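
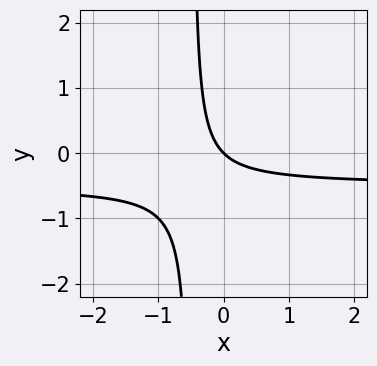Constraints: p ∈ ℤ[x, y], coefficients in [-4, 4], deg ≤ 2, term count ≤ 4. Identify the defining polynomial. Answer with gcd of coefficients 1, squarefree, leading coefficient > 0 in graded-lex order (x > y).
2*x*y + x + y

First, deg p = 2. No degree-1 curve has this shape.
Then, reading off the gridlines: it meets the y-axis at y = 0 (among the integer gridlines); one x-axis crossing is at x = 0.
Finally, solving for integer coefficients yields p as stated.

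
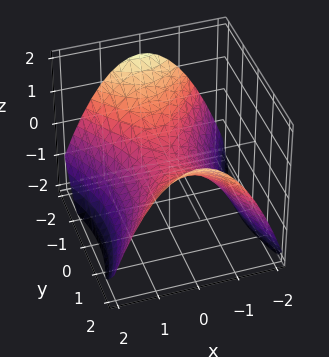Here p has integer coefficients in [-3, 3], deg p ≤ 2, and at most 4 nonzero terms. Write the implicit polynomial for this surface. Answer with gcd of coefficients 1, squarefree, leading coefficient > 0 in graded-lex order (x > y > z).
2*x^2 - y^2 + 3*z

1. deg p = 2. A hyperbolic paraboloid; a quadric.
2. Symmetries: it's symmetric under x → −x, forcing even powers of x; mirror symmetry y ↦ −y ⇒ only even powers of y.
3. From the axis intercepts and sections: it meets the z-axis at z = 0 (among the integer gridlines); one x-axis crossing is at x = 0; it meets the y-axis at y = 0 (among the integer gridlines).
4. The integer polynomial consistent with all of this is the stated p.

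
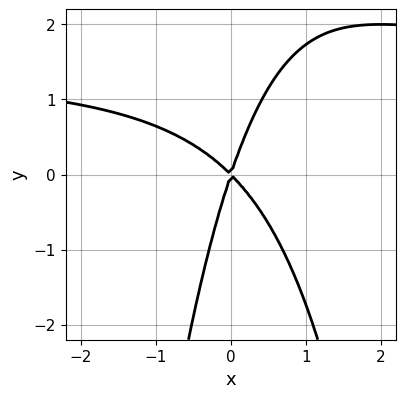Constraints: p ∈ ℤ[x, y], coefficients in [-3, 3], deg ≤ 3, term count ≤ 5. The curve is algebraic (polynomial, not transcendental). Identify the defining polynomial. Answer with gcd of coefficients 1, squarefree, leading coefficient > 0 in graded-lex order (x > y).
First, deg p = 3.
Then, from the axis intercepts and sections: it crosses the y-axis at the gridline y = 0; it crosses the x-axis at the gridline x = 0.
Finally, solving for integer coefficients yields p as stated.

2*x^2*y - 3*x^2 - 2*x*y + y^2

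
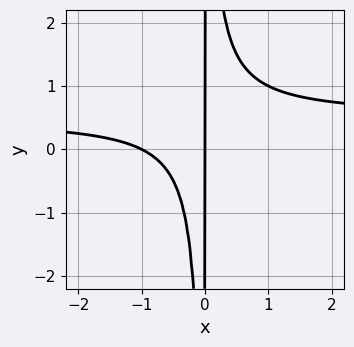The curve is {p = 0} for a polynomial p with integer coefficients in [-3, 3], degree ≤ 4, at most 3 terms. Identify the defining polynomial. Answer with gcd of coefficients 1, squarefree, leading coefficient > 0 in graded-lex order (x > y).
2*x^2*y - x^2 - x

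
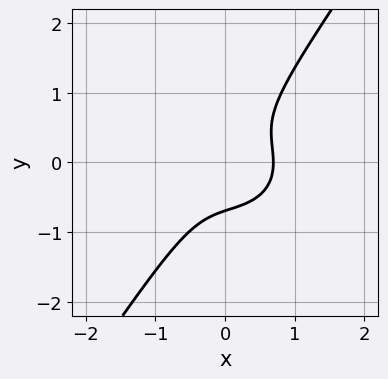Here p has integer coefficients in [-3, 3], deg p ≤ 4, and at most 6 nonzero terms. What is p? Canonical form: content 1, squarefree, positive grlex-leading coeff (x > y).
3*x^3 + 3*x*y^2 - 3*y^3 - 1

1. The degree is 3 — a generic line meets the curve in up to 3 points.
2. The integer polynomial consistent with all of this is the stated p.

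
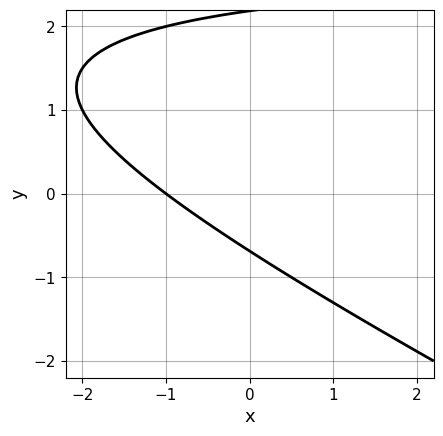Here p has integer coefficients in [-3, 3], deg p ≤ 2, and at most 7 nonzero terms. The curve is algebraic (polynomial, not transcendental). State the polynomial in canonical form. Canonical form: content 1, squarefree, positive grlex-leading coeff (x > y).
x*y + 2*y^2 - 3*x - 3*y - 3

First, the degree is 2 — a generic line meets the curve in up to 2 points.
Next, against the integer gridlines: one x-axis crossing is at x = -1.
Finally, assembling these constraints gives the stated polynomial.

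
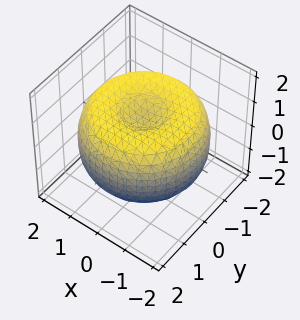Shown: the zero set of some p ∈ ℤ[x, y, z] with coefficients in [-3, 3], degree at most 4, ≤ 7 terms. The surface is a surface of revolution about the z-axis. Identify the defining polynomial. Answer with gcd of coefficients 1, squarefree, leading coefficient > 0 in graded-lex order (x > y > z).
(a) deg p = 4. No degree-3 surface has this shape.
(b) Symmetries: rotational symmetry about the z-axis ⇒ p depends on x, y only through x² + y².
(c) Reading off the gridlines: a circular section at z = 1 has radius between 0 and 1.
(d) Together with the visible shape, these determine p as stated.

x^4 + 2*x^2*y^2 + y^4 - 3*x^2 - 3*y^2 + 3*z^2 - 2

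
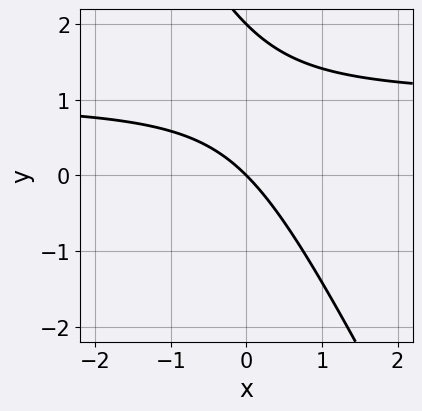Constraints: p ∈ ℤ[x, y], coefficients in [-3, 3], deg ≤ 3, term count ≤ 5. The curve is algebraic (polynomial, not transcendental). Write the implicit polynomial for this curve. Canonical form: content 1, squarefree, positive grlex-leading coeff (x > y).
2*x*y + y^2 - 2*x - 2*y

(a) The degree is 2 — the shape is more complex than any degree-1 curve.
(b) From the visible intercepts: the y-axis gridline crossings are at y ∈ {0, 2}; it crosses the x-axis at the gridline x = 0.
(c) Solving for integer coefficients yields p as stated.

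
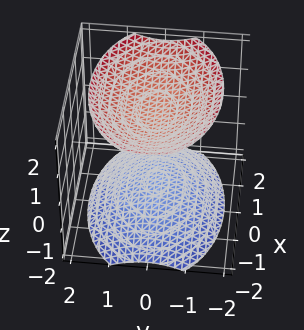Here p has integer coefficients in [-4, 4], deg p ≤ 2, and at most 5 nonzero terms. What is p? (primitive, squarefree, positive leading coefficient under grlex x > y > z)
x^2 + 2*y^2 - 2*z^2 + 3

I count 2 distinct pieces. Treating them together as one polynomial.
deg p = 2. Two separate bowl-shaped sheets opening away from each other; a quadric.
Symmetries: the z ↦ −z reflection is a symmetry, so z appears only in even powers; it's symmetric under x → −x, forcing even powers of x; it's symmetric under y → −y, forcing even powers of y.
Observable constraints: it misses every integer gridline on the y-axis; it misses every integer gridline on the x-axis.
Fitting integer coefficients to these (and the overall shape) gives p.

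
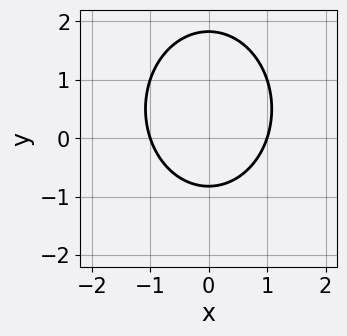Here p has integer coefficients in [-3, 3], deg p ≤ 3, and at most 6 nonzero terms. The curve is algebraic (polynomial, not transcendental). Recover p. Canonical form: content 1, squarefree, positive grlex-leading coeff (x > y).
3*x^2 + 2*y^2 - 2*y - 3

1. The degree is 2 — no degree-1 curve has this shape.
2. Symmetries: the x ↦ −x reflection is a symmetry, so x appears only in even powers.
3. Reading off the gridlines: the x-axis gridline crossings are at x ∈ {-1, 1}.
4. These observations pin down the coefficients.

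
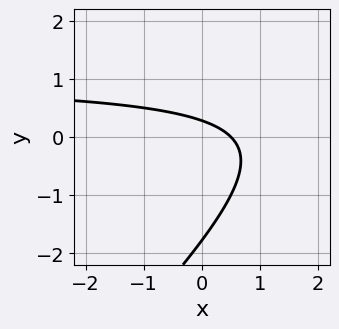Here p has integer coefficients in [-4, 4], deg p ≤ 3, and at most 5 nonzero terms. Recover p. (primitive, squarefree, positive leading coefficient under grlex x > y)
2*x*y - 2*y^2 - 2*x - 3*y + 1

1. Degree: the shape is more complex than any degree-1 curve, so deg p = 2.
2. Putting this together gives p.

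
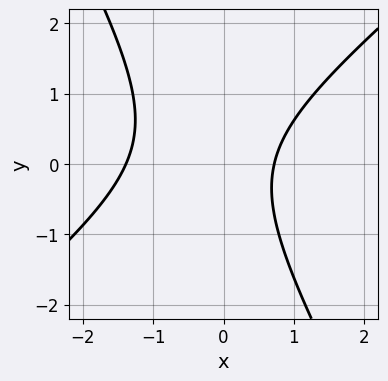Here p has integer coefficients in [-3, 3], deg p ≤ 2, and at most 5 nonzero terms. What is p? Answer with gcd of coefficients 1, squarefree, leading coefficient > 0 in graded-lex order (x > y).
3*x^2 - 2*x*y - 2*y^2 + 2*x - 3

deg p = 2. No degree-1 curve has this shape.
Checking where it meets the axes: it misses every integer gridline on the y-axis.
Assembling these constraints gives the stated polynomial.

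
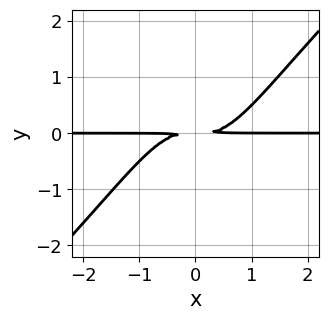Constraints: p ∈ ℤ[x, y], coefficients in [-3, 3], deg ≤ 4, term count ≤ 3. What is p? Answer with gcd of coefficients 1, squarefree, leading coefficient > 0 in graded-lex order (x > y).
deg p = 4.
Against the integer gridlines: the visible x-axis segment lies entirely on the curve.
Fitting integer coefficients to these (and the overall shape) gives p.

x^3*y - x^2*y^2 - y^2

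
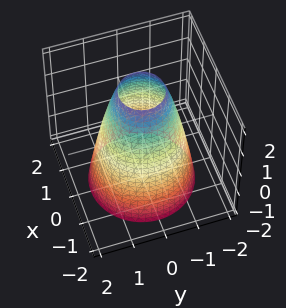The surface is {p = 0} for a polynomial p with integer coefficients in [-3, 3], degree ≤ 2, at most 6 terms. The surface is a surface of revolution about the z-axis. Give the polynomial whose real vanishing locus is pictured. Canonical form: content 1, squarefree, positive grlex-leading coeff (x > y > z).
1. The degree is 2 — a generic line meets the surface in up to 2 points.
2. Symmetries: rotational symmetry about the z-axis ⇒ p depends on x, y only through x² + y².
3. Against the integer gridlines: a circular section at z = -1 has radius between 1 and 2; the surface avoids every integer z-axis point in the box.
4. Assembling these constraints gives the stated polynomial.

2*x^2 + 2*y^2 + z - 3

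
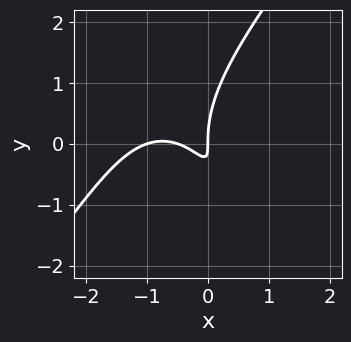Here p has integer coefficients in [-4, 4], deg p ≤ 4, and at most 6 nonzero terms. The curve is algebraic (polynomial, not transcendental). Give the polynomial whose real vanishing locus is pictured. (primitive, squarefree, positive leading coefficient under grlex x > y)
2*x^3 - y^3 + 3*x^2 + 3*x*y + x

(a) Degree: no degree-2 curve has this shape, so deg p = 3.
(b) From the visible intercepts: among the integer gridlines, it crosses the x-axis at x ∈ {-1, 0}; it crosses the y-axis at the gridline y = 0.
(c) Together with the visible shape, these determine p as stated.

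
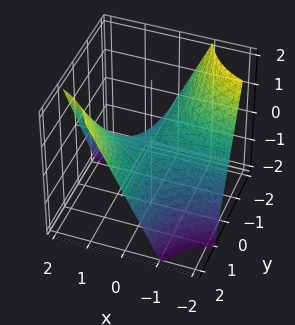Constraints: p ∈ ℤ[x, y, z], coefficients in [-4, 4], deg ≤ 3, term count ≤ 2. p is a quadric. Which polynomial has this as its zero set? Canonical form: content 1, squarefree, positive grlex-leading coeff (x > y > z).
Degree: a hyperbolic paraboloid; a quadric, so deg p = 2.
Checking where it meets the axes: the visible y-axis segment lies entirely on the surface; one z-axis crossing is at z = 0.
Solving for integer coefficients yields p as stated. Check: (-1, 0, 0) on the x-axis lies on the surface, and p(-1, 0, 0) = 0. ✓

x*y - z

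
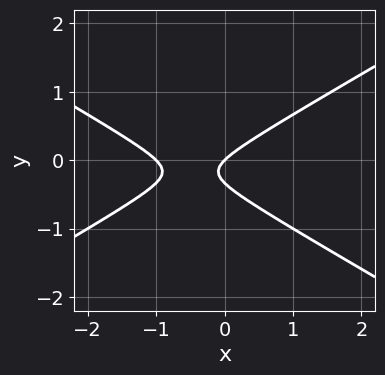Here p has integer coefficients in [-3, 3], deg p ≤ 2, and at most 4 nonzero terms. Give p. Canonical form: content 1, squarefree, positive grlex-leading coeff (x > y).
x^2 - 3*y^2 + x - y

First, degree: a generic line meets the curve in up to 2 points, so deg p = 2.
Next, observable constraints: it crosses the y-axis at the gridline y = 0; the x-axis gridline crossings are at x ∈ {-1, 0}.
Finally, solving for integer coefficients yields p as stated.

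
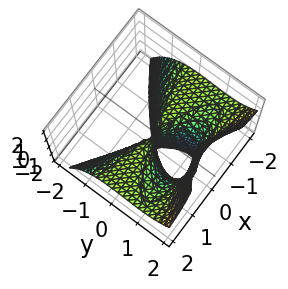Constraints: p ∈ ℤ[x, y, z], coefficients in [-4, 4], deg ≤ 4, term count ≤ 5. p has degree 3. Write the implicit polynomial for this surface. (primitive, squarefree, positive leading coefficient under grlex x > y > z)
2*x^2*z - 2*y^3 + 3*y^2

1. Degree: the shape is more complex than any degree-2 surface, so deg p = 3.
2. Against the integer gridlines: every point of the z-axis in the box is on the surface; the visible x-axis segment lies entirely on the surface.
3. Matching integer coefficients to the picture gives p.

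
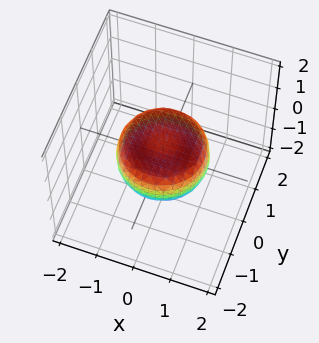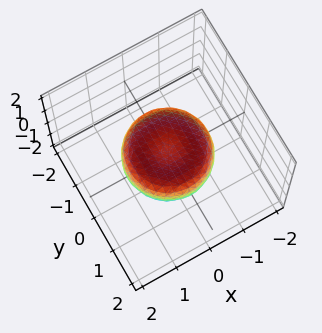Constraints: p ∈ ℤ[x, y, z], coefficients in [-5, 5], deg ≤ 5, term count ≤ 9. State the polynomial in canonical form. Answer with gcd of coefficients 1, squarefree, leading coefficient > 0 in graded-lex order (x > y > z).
(a) The degree is 4 — no degree-3 surface has this shape.
(b) Symmetries: the z-axis is an axis of rotation, so x and y enter only as x² + y².
(c) From the axis intercepts and sections: a circular section at z = 0 has radius between 1 and 2.
(d) Putting this together gives p.

2*x^4 + 4*x^2*y^2 + 2*y^4 - 2*x^2 - 2*y^2 + 3*z^2 - 1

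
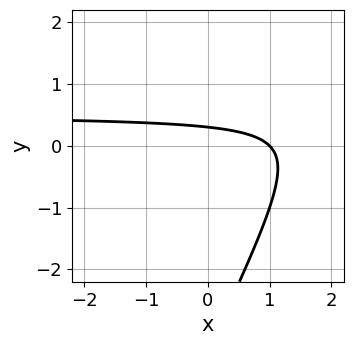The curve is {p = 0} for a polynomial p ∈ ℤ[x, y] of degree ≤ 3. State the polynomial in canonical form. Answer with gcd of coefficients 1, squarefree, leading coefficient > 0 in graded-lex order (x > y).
First, the degree is 2 — the shape is more complex than any degree-1 curve.
Next, observable constraints: it crosses the x-axis at the gridline x = 1.
Finally, together with the visible shape, these determine p as stated.

2*x*y - y^2 - x - 3*y + 1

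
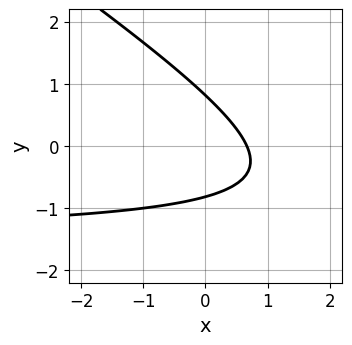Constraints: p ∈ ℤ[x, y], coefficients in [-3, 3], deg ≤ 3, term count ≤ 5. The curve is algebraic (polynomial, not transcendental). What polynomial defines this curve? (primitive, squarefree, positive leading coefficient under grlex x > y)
The degree is 2 — no degree-1 curve has this shape.
Solving for integer coefficients yields p as stated.

2*x*y + 3*y^2 + 3*x - 2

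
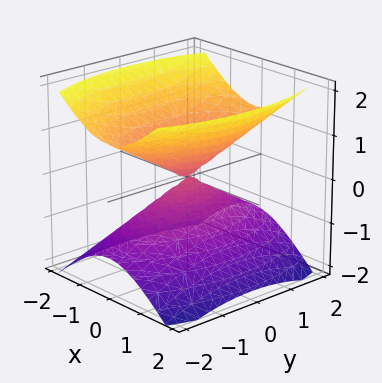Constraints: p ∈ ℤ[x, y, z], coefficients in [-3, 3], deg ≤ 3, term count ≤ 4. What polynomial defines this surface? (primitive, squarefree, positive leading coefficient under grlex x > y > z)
3*x^2 + y^2 - 3*z^2

First, I count 2 distinct pieces.
Next, degree: two nappes meeting at a single point; a quadric, so deg p = 2.
Then, symmetries: mirror symmetry y ↦ −y ⇒ only even powers of y; the z ↦ −z reflection is a symmetry, so z appears only in even powers; the x ↦ −x reflection is a symmetry, so x appears only in even powers.
Next, reading off the gridlines: it meets the z-axis at z = 0 (among the integer gridlines); it meets the x-axis at x = 0 (among the integer gridlines); one y-axis crossing is at y = 0.
Finally, together with the visible shape, these determine p as stated.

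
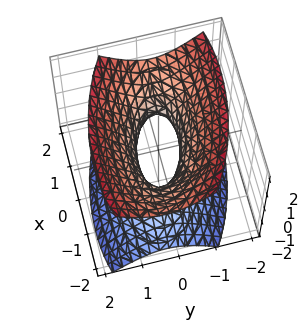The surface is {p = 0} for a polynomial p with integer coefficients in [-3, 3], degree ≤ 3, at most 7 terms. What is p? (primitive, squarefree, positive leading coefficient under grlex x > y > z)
(a) Degree: no degree-1 surface has this shape, so deg p = 2.
(b) Checking where it meets the axes: among the integer gridlines, it crosses the x-axis at x ∈ {-1, 1}; it misses every integer gridline on the z-axis.
(c) Matching integer coefficients to the picture gives p.

x^2 + x*y + 3*y^2 - 2*z^2 - 1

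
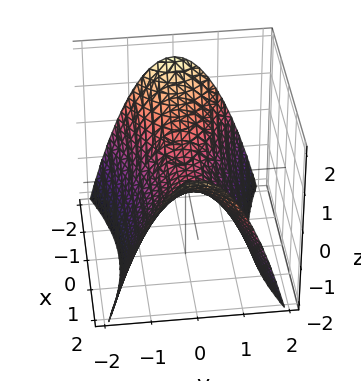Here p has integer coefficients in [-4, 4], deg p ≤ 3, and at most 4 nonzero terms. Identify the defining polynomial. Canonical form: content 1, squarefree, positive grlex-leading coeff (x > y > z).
x^2 - 3*y^2 - 3*z

(a) Degree: a hyperbolic paraboloid; a quadric, so deg p = 2.
(b) Symmetries: the y ↦ −y reflection is a symmetry, so y appears only in even powers; mirror symmetry x ↦ −x ⇒ only even powers of x.
(c) Reading off the gridlines: it meets the y-axis at y = 0 (among the integer gridlines); it crosses the z-axis at the gridline z = 0; it crosses the x-axis at the gridline x = 0.
(d) The integer polynomial consistent with all of this is the stated p.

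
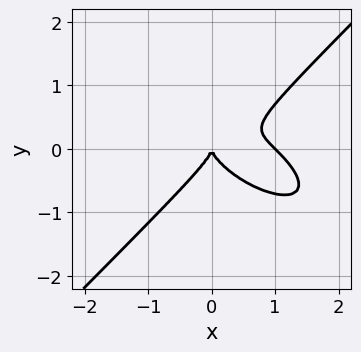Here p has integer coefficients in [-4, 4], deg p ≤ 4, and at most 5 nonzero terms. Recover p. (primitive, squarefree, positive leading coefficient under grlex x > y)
deg p = 3.
Observable constraints: the x-axis gridline crossings are at x ∈ {0, 1}; it crosses the y-axis at the gridline y = 0.
Fitting integer coefficients to these (and the overall shape) gives p.

x^3 + x^2*y - 2*y^3 - x^2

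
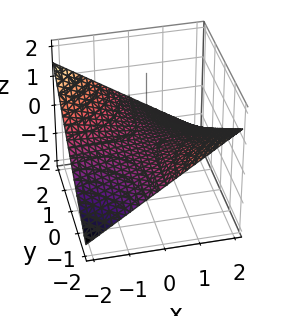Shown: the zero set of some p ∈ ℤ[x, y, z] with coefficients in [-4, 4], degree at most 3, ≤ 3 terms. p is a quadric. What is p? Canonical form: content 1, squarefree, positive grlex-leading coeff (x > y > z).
1. deg p = 2. A saddle surface; a quadric.
2. From the visible intercepts: every point of the y-axis in the box is on the surface; one z-axis crossing is at z = 0; every point of the x-axis in the box is on the surface.
3. Putting this together gives p.

x*y + 3*z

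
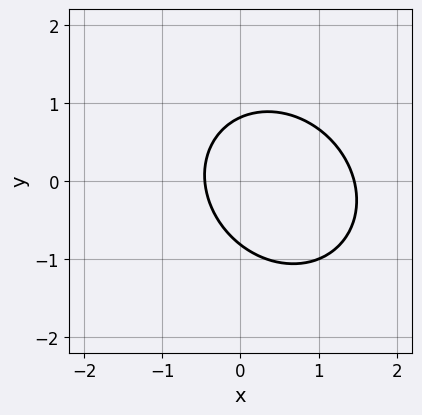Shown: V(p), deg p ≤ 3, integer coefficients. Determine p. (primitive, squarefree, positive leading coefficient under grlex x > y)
3*x^2 + x*y + 3*y^2 - 3*x - 2

First, the degree is 2 — the shape is more complex than any degree-1 curve.
Finally, the integer polynomial consistent with all of this is the stated p.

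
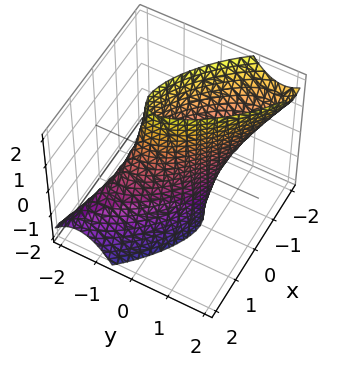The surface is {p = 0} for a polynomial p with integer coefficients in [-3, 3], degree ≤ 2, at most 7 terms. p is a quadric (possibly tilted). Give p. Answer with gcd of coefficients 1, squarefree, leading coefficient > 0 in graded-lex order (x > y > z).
2*x^2 + 3*x*y + x*z + 2*y^2 - 1

(a) The degree is 2 — a generic line meets the surface in up to 2 points.
(b) Reading off the gridlines: it misses every integer gridline on the z-axis.
(c) Matching integer coefficients to the picture gives p.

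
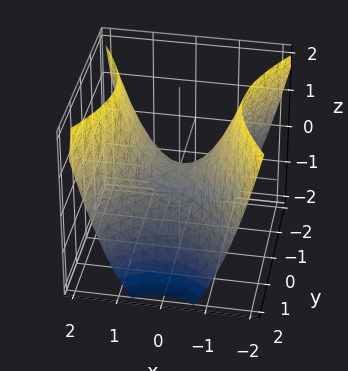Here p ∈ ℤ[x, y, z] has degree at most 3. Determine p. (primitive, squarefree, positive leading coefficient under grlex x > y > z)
3*x^2 - 2*y^2 - 3*z

1. Degree: a hyperbolic paraboloid; a quadric, so deg p = 2.
2. Symmetries: the y ↦ −y reflection is a symmetry, so y appears only in even powers; the x ↦ −x reflection is a symmetry, so x appears only in even powers.
3. Reading off the gridlines: it crosses the x-axis at the gridline x = 0; it crosses the z-axis at the gridline z = 0; it crosses the y-axis at the gridline y = 0.
4. These observations pin down the coefficients.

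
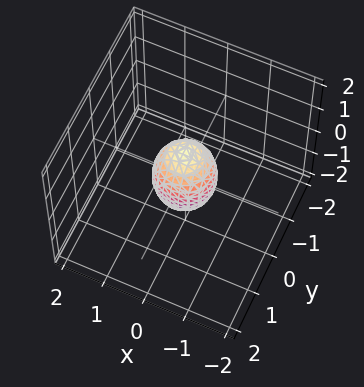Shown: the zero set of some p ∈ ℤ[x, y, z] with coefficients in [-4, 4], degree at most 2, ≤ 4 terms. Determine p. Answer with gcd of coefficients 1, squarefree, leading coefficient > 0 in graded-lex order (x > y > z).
2*x^2 + 2*y^2 + z^2 - 1

(a) The degree is 2 — a closed, bounded, convex surface; a quadric.
(b) Symmetries: it's symmetric under z → −z, forcing even powers of z; every cross-section ⟂ z is a circle, so x, y appear only via x² + y².
(c) From the visible intercepts: the z-axis gridline crossings are at z ∈ {-1, 1}; a circular section at z = 0 has radius between 0 and 1.
(d) These observations pin down the coefficients.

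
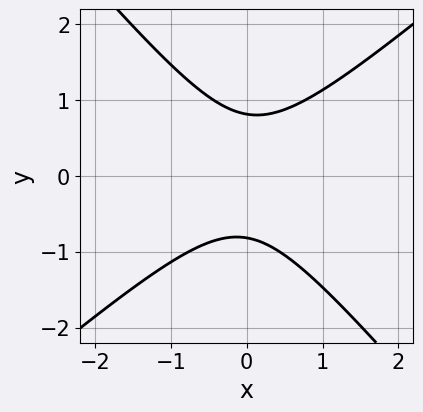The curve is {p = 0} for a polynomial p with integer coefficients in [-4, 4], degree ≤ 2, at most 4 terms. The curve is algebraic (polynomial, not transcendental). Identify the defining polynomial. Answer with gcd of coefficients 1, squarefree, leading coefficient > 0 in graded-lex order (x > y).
3*x^2 - x*y - 3*y^2 + 2

(a) The degree is 2 — no degree-1 curve has this shape.
(b) Checking where it meets the axes: the curve avoids every integer x-axis point in the box.
(c) Putting this together gives p.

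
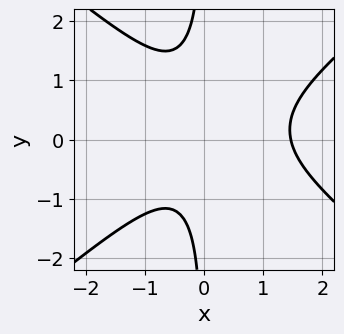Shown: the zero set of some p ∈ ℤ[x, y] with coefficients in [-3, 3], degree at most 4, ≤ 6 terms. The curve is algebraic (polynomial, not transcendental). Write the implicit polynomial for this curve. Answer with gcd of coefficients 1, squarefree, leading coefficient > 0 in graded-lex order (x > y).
1. The degree is 3 — the shape is more complex than any degree-2 curve.
2. From the visible intercepts: no y-intercept at any integer in the box.
3. These observations pin down the coefficients.

2*x^3 - 3*x*y^2 - 2*x^2 + x*y - 2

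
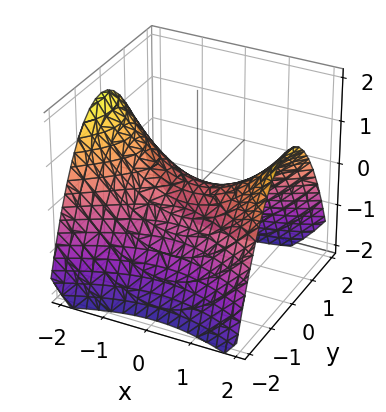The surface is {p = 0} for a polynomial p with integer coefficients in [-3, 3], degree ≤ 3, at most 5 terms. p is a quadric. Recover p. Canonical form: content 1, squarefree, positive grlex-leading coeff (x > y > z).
x^2 - 2*y^2 - 3*z

deg p = 2. A hyperbolic paraboloid; a quadric.
Symmetries: mirror symmetry y ↦ −y ⇒ only even powers of y; mirror symmetry x ↦ −x ⇒ only even powers of x.
Observable constraints: one x-axis crossing is at x = 0; one y-axis crossing is at y = 0; it crosses the z-axis at the gridline z = 0.
These observations pin down the coefficients.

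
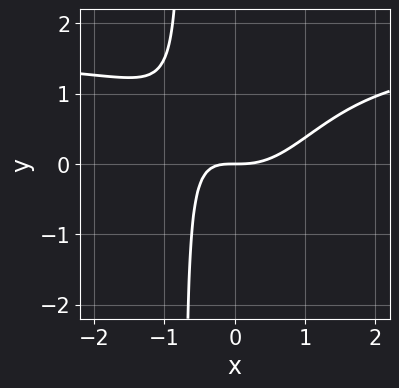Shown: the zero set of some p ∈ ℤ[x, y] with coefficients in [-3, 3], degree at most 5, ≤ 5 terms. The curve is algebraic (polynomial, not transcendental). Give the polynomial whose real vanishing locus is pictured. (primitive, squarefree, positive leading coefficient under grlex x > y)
(a) Degree: the shape is more complex than any degree-3 curve, so deg p = 4.
(b) From the axis intercepts and sections: it meets the y-axis at y = 0 (among the integer gridlines); it crosses the x-axis at the gridline x = 0.
(c) The integer polynomial consistent with all of this is the stated p.

2*x^3*y - 3*x^3 + 3*x*y + 3*y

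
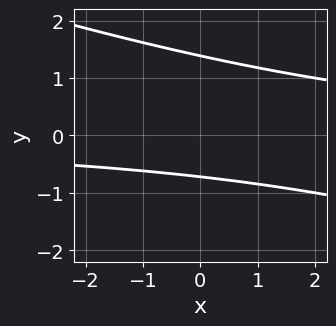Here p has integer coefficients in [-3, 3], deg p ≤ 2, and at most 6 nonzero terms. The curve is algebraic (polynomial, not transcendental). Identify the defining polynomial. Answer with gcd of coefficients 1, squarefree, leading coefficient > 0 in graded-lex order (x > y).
(a) deg p = 2. The shape is more complex than any degree-1 curve.
(b) From the visible intercepts: it misses every integer gridline on the x-axis.
(c) The integer polynomial consistent with all of this is the stated p.

x*y + 3*y^2 - 2*y - 3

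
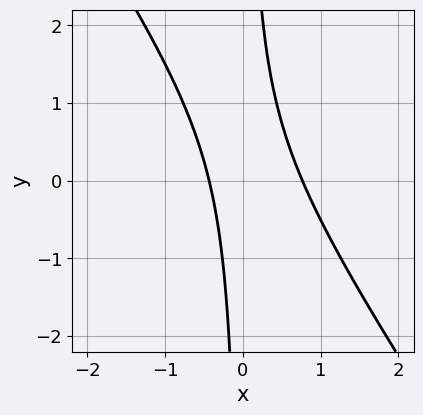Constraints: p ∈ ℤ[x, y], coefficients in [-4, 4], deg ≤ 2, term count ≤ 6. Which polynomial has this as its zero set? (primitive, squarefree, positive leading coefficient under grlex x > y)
3*x^2 + 2*x*y - x - 1

deg p = 2.
From the axis intercepts and sections: it misses every integer gridline on the y-axis.
Matching integer coefficients to the picture gives p.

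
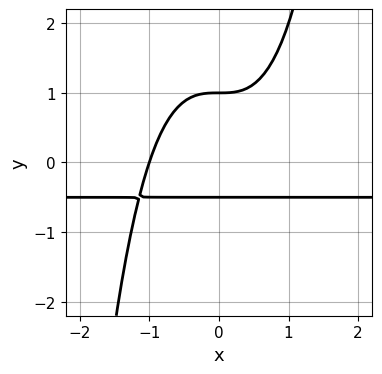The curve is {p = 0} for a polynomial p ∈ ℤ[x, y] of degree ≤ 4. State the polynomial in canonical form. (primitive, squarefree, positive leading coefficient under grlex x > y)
1. Degree: a generic line meets the curve in up to 4 points, so deg p = 4.
2. Observable constraints: it meets the x-axis at x = -1 (among the integer gridlines); one y-axis crossing is at y = 1.
3. Solving for integer coefficients yields p as stated.

2*x^3*y + x^3 - 2*y^2 + y + 1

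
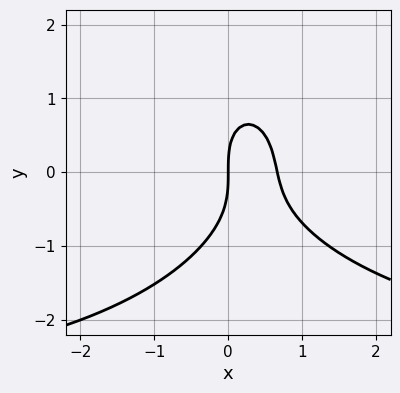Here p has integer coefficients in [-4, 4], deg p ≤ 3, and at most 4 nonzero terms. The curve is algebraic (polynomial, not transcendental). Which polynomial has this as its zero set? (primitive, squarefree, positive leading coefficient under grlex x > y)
x^2*y + y^3 + 3*x^2 - 2*x

First, degree: a generic line meets the curve in up to 3 points, so deg p = 3.
Next, from the visible intercepts: one x-axis crossing is at x = 0; one y-axis crossing is at y = 0.
Finally, these observations pin down the coefficients.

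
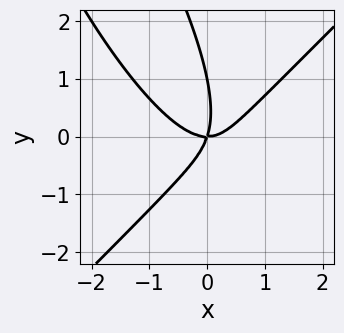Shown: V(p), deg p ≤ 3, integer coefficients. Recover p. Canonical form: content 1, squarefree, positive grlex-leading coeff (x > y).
3*x^3 - 2*x*y^2 - y^3 - 3*x*y + y^2

Degree: a generic line meets the curve in up to 3 points, so deg p = 3.
Against the integer gridlines: it meets the x-axis at x = 0 (among the integer gridlines); the y-axis gridline crossings are at y ∈ {0, 1}.
Matching integer coefficients to the picture gives p.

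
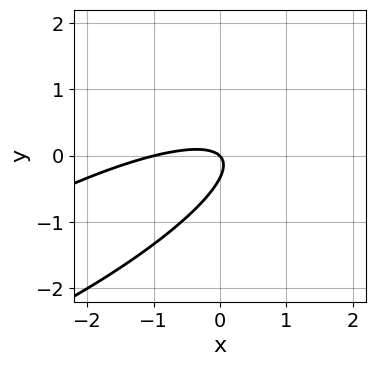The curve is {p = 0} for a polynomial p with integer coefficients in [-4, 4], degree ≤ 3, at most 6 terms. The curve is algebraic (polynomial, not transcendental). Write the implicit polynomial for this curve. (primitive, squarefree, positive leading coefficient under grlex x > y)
x^2 - 3*x*y + 3*y^2 + x + y

The degree is 2 — a generic line meets the curve in up to 2 points.
Against the integer gridlines: it meets the y-axis at y = 0 (among the integer gridlines); the x-axis gridline crossings are at x ∈ {-1, 0}.
These observations pin down the coefficients.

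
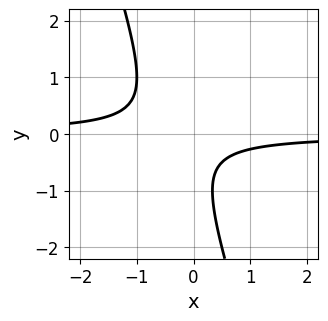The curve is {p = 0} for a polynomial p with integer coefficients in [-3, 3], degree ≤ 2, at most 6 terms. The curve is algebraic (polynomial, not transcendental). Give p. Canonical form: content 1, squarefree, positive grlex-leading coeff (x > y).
3*x*y + y^2 + y + 1

1. Degree: a generic line meets the curve in up to 2 points, so deg p = 2.
2. Against the integer gridlines: no x-intercept at any integer in the box; the curve avoids every integer y-axis point in the box.
3. Solving for integer coefficients yields p as stated.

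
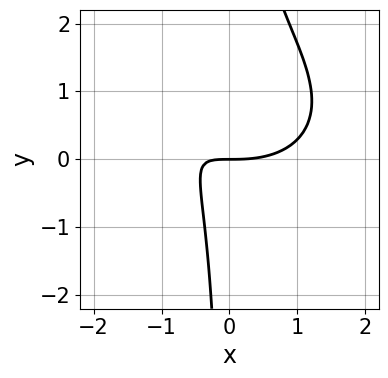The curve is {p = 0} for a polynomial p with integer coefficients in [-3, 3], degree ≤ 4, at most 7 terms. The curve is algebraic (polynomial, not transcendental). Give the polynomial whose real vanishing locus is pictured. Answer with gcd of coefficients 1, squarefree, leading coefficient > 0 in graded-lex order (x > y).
Degree: the shape is more complex than any degree-2 curve, so deg p = 3.
From the axis intercepts and sections: one x-axis crossing is at x = 0; it crosses the y-axis at the gridline y = 0.
The integer polynomial consistent with all of this is the stated p.

x^3 + x^2*y + 2*x*y^2 - 3*x*y - 2*y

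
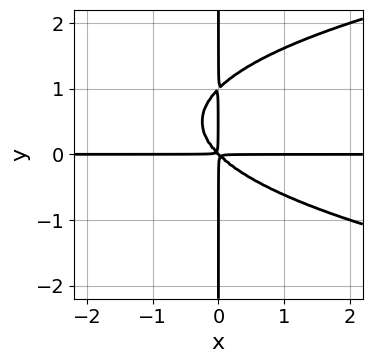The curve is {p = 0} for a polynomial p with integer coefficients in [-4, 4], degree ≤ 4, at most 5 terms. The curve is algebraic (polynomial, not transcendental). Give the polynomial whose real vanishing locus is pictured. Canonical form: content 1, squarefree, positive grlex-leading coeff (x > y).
x*y^3 - x^2*y - x*y^2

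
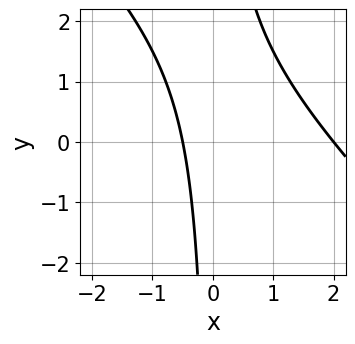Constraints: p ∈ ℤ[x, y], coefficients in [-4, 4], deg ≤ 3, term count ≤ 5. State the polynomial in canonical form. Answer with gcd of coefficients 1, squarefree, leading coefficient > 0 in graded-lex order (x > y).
2*x^2 + 2*x*y - 3*x - 2

(a) The degree is 2 — the shape is more complex than any degree-1 curve.
(b) From the visible intercepts: it crosses the x-axis at the gridline x = 2; it misses every integer gridline on the y-axis.
(c) Together with the visible shape, these determine p as stated.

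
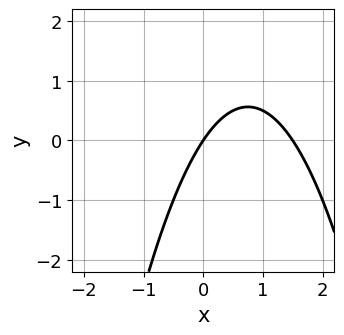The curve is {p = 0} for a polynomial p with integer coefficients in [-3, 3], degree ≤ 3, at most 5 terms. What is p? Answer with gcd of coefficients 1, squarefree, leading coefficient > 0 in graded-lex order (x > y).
First, deg p = 2. No degree-1 curve has this shape.
Next, from the axis intercepts and sections: it crosses the x-axis at the gridline x = 0; it crosses the y-axis at the gridline y = 0.
Finally, the integer polynomial consistent with all of this is the stated p.

2*x^2 - 3*x + 2*y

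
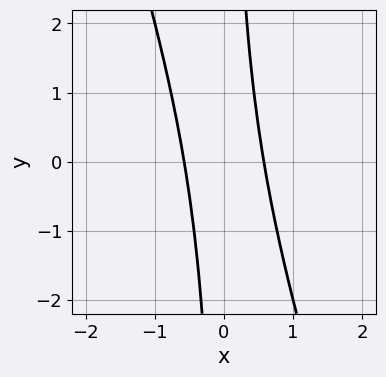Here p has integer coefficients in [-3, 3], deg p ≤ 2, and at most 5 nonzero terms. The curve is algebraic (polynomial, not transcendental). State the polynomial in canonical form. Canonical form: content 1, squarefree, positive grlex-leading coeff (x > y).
1. Degree: a generic line meets the curve in up to 2 points, so deg p = 2.
2. Against the integer gridlines: it misses every integer gridline on the y-axis.
3. Assembling these constraints gives the stated polynomial.

3*x^2 + x*y - 1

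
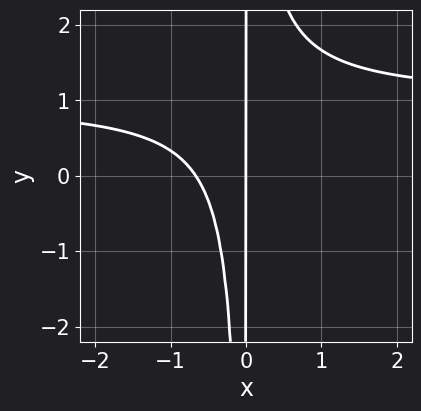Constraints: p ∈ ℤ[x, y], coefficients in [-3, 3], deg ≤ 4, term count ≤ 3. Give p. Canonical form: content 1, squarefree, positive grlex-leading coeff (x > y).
3*x^2*y - 3*x^2 - 2*x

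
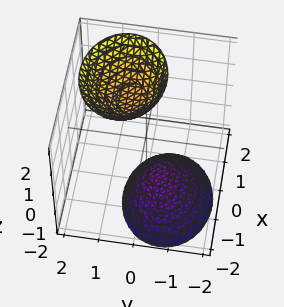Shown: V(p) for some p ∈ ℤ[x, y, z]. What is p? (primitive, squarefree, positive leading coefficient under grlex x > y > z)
2*x^2 - x*z + 3*y^2 - 2*y*z - z^2 + 2

(a) I count 2 distinct pieces. Treating them together as one polynomial.
(b) The degree is 2 — no degree-1 surface has this shape.
(c) Observable constraints: no y-intercept at any integer in the box; it misses every integer gridline on the x-axis.
(d) Putting this together gives p.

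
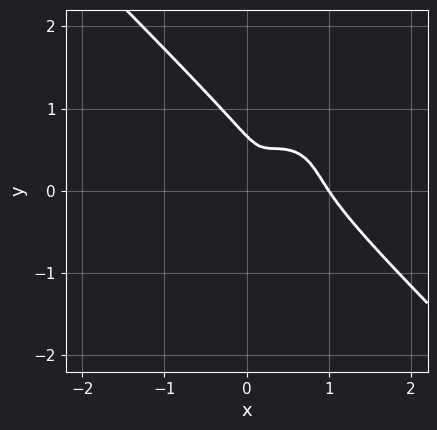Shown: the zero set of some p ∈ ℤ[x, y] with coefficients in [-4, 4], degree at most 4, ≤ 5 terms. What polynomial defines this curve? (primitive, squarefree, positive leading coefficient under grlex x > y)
3*x^3 + 3*y^3 - 3*x^2 + 2*x*y - 2*y^2

(a) deg p = 3.
(b) Against the integer gridlines: one x-axis crossing is at x = 1.
(c) Assembling these constraints gives the stated polynomial.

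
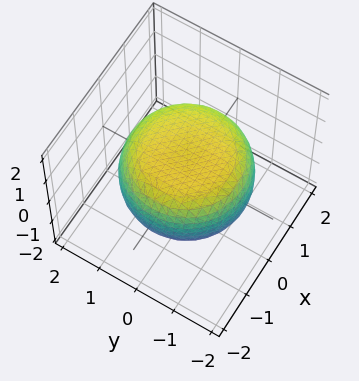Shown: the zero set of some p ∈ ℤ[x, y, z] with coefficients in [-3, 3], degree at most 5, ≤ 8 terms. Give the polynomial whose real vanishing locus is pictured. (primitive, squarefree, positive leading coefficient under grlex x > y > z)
x^4 + 2*x^2*y^2 + y^4 - x^2 - y^2 + 3*z^2 - 3

(a) The degree is 4 — no degree-3 surface has this shape.
(b) Symmetries: rotational symmetry about the z-axis ⇒ p depends on x, y only through x² + y².
(c) Against the integer gridlines: a circular section at z = 1 has radius exactly 1; the z-axis gridline crossings are at z ∈ {-1, 1}.
(d) Assembling these constraints gives the stated polynomial.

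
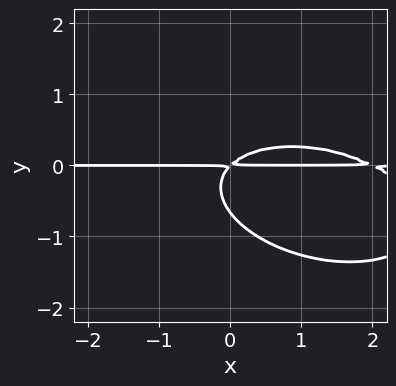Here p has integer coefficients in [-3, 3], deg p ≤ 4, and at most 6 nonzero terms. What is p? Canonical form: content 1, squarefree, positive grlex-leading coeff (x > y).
x^2*y + x*y^2 + 3*y^3 - 2*x*y + 2*y^2

Degree: the shape is more complex than any degree-2 curve, so deg p = 3.
Reading off the gridlines: every point of the x-axis in the box is on the curve.
Assembling these constraints gives the stated polynomial.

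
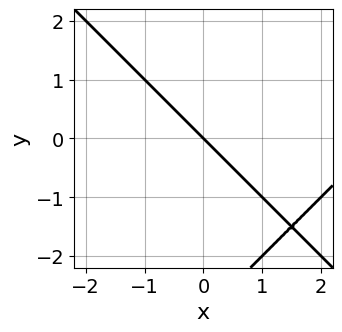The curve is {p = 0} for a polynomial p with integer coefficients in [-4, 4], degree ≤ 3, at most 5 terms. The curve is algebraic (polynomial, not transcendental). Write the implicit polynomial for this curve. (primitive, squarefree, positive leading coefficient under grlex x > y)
x^2 - y^2 - 3*x - 3*y

First, degree: a generic line meets the curve in up to 2 points, so deg p = 2.
Then, from the axis intercepts and sections: it crosses the y-axis at the gridline y = 0; it meets the x-axis at x = 0 (among the integer gridlines).
Finally, solving for integer coefficients yields p as stated.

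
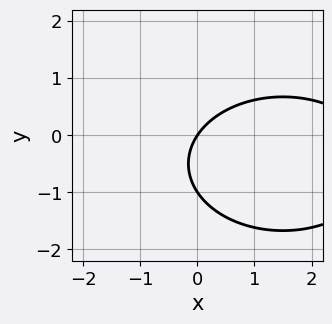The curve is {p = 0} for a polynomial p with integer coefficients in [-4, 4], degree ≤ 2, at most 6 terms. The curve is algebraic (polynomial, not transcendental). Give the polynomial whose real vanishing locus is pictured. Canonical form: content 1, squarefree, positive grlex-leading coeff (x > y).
x^2 + 2*y^2 - 3*x + 2*y

The degree is 2 — the shape is more complex than any degree-1 curve.
Reading off the gridlines: among the integer gridlines, it crosses the y-axis at y ∈ {-1, 0}; it crosses the x-axis at the gridline x = 0.
Together with the visible shape, these determine p as stated.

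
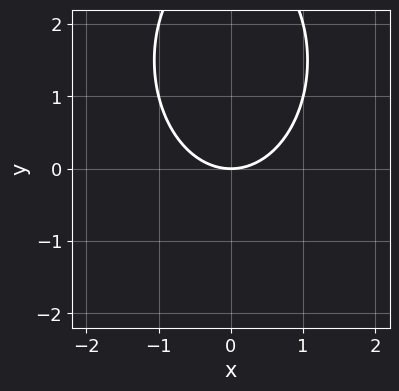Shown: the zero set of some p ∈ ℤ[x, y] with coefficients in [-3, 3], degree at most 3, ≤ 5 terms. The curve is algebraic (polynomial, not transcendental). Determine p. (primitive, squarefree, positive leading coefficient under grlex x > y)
Degree: no degree-1 curve has this shape, so deg p = 2.
Symmetries: it's symmetric under x → −x, forcing even powers of x.
From the axis intercepts and sections: it crosses the x-axis at the gridline x = 0; one y-axis crossing is at y = 0.
These observations pin down the coefficients.

2*x^2 + y^2 - 3*y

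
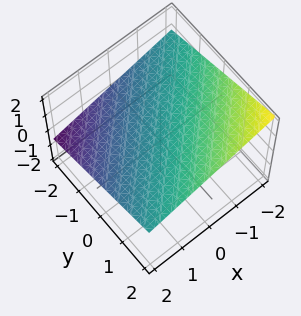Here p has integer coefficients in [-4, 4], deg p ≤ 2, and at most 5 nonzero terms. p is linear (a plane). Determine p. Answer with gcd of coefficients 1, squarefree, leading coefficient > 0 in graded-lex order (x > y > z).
x - y + 3*z - 2

1. deg p = 1. The surface is flat (a plane).
2. From the axis intercepts and sections: one y-axis crossing is at y = -2; one x-axis crossing is at x = 2.
3. Matching integer coefficients to the picture gives p.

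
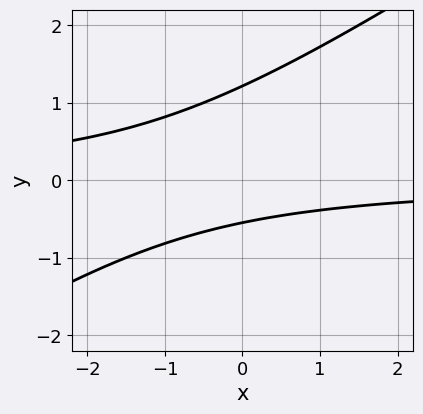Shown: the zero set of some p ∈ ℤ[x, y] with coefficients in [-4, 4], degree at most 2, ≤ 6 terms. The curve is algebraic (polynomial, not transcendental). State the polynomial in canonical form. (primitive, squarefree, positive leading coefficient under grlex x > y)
First, degree: a generic line meets the curve in up to 2 points, so deg p = 2.
Then, from the visible intercepts: no x-intercept at any integer in the box.
Finally, solving for integer coefficients yields p as stated.

2*x*y - 3*y^2 + 2*y + 2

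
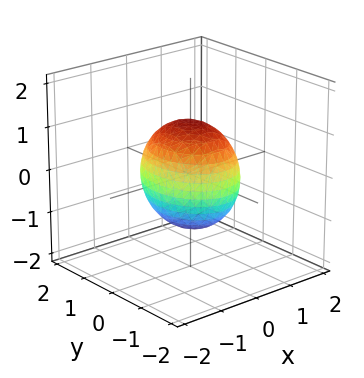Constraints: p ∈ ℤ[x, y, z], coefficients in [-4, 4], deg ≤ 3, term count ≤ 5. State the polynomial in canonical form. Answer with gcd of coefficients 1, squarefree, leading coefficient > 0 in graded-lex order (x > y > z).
First, degree: a closed, bounded, convex surface; a quadric, so deg p = 2.
Then, symmetries: the y ↦ −y reflection is a symmetry, so y appears only in even powers; the x ↦ −x reflection is a symmetry, so x appears only in even powers; mirror symmetry z ↦ −z ⇒ only even powers of z.
Then, checking where it meets the axes: among the integer gridlines, it crosses the x-axis at x ∈ {-1, 1}.
Finally, these observations pin down the coefficients.

3*x^2 + 2*y^2 + 2*z^2 - 3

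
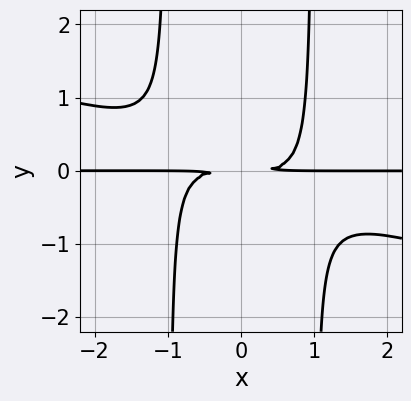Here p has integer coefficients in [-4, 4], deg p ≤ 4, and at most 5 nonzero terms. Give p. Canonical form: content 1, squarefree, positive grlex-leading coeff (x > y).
First, degree: a generic line meets the curve in up to 4 points, so deg p = 4.
Then, checking where it meets the axes: every point of the x-axis in the box is on the curve.
Finally, assembling these constraints gives the stated polynomial.

x^3*y + 3*x^2*y^2 - 3*y^2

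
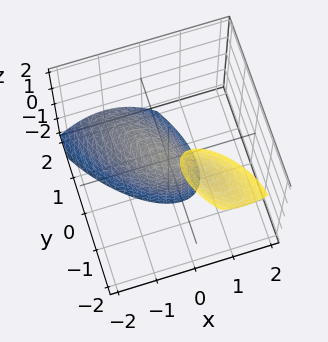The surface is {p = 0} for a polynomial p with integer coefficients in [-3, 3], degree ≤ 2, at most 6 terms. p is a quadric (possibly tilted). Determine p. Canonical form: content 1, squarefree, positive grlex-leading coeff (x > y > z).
3*x^2 + 3*x*y + 2*y^2 + 2*y*z + z

1. The picture has 2 separate pieces. Treating them together as one polynomial.
2. Degree: the shape is more complex than any degree-1 surface, so deg p = 2.
3. From the visible intercepts: it meets the x-axis at x = 0 (among the integer gridlines); it crosses the z-axis at the gridline z = 0.
4. The integer polynomial consistent with all of this is the stated p.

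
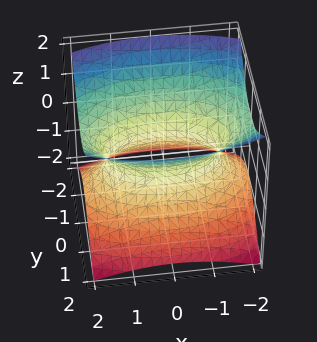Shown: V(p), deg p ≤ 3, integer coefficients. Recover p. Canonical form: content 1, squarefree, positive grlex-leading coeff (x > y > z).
First, the degree is 2 — one connected sheet with a waist; a quadric.
Next, symmetries: mirror symmetry x ↦ −x ⇒ only even powers of x; it's symmetric under z → −z, forcing even powers of z; mirror symmetry y ↦ −y ⇒ only even powers of y.
Then, checking where it meets the axes: the surface avoids every integer z-axis point in the box.
Finally, assembling these constraints gives the stated polynomial.

x^2 + 3*y^2 - 3*z^2 - 2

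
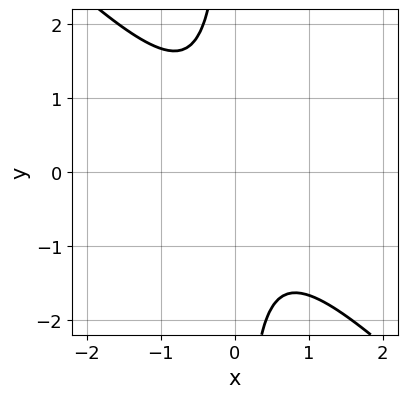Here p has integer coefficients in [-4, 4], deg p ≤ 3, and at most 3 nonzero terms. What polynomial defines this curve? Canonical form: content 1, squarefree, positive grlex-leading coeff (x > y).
(a) The degree is 2 — no degree-1 curve has this shape.
(b) Reading off the gridlines: it misses every integer gridline on the y-axis; the curve avoids every integer x-axis point in the box.
(c) Fitting integer coefficients to these (and the overall shape) gives p.

3*x^2 + 3*x*y + 2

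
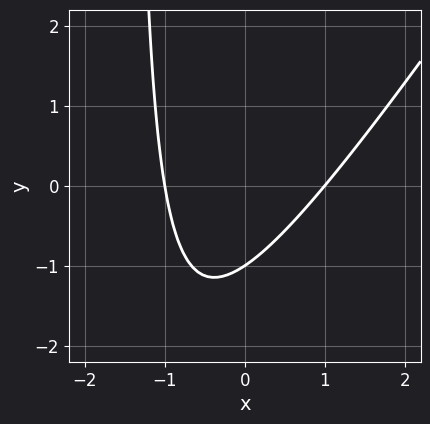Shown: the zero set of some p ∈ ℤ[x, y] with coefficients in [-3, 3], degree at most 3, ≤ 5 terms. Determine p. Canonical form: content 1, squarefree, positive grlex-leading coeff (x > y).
3*x^2 - 2*x*y - 3*y - 3

(a) The degree is 2 — a generic line meets the curve in up to 2 points.
(b) Observable constraints: one y-axis crossing is at y = -1; the x-axis gridline crossings are at x ∈ {-1, 1}.
(c) These observations pin down the coefficients.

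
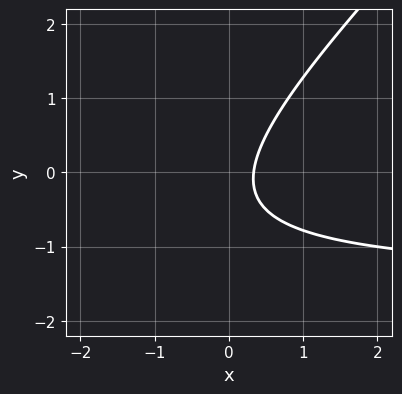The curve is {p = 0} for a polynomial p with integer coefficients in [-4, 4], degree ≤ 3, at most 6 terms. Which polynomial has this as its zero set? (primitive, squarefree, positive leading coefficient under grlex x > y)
2*x*y - 2*y^2 + 3*x - y - 1

(a) The degree is 2 — a generic line meets the curve in up to 2 points.
(b) Against the integer gridlines: it misses every integer gridline on the y-axis.
(c) Assembling these constraints gives the stated polynomial.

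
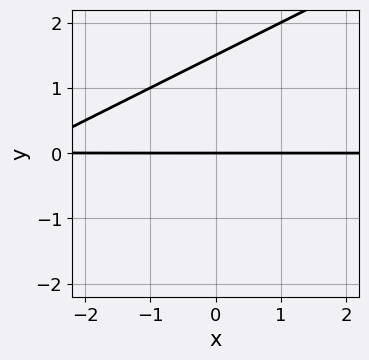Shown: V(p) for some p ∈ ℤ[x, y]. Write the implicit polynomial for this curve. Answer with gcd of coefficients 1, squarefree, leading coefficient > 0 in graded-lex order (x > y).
deg p = 2. The shape is more complex than any degree-1 curve.
Observable constraints: it crosses the y-axis at the gridline y = 0; the visible x-axis segment lies entirely on the curve.
The integer polynomial consistent with all of this is the stated p.

x*y - 2*y^2 + 3*y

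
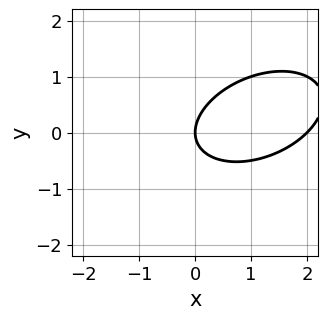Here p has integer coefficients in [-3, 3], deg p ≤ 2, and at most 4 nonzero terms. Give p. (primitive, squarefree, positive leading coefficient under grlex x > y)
1. deg p = 2.
2. Observable constraints: the x-axis gridline crossings are at x ∈ {0, 2}; one y-axis crossing is at y = 0.
3. Matching integer coefficients to the picture gives p.

x^2 - x*y + 2*y^2 - 2*x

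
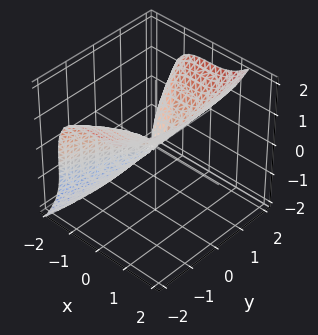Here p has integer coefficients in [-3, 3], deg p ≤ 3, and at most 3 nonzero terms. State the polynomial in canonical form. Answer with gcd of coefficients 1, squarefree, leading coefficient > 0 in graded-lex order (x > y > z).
2*x^3 - z^3 + y^2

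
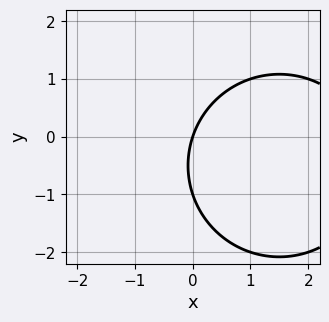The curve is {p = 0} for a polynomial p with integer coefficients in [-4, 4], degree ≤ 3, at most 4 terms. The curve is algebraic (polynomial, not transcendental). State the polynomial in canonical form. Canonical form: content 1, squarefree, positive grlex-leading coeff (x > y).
deg p = 2. A generic line meets the curve in up to 2 points.
Against the integer gridlines: it meets the x-axis at x = 0 (among the integer gridlines); the y-axis gridline crossings are at y ∈ {-1, 0}.
Together with the visible shape, these determine p as stated.

x^2 + y^2 - 3*x + y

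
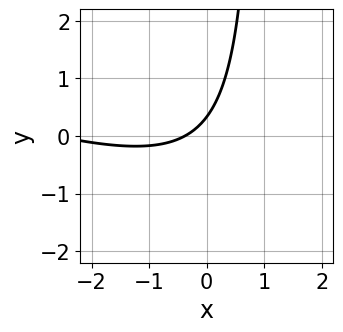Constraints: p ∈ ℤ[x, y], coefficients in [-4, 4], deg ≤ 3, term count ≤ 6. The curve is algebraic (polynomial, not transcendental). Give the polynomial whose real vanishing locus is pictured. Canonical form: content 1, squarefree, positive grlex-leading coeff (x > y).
x^2 + 3*x*y + 3*x - 3*y + 1

(a) The degree is 2 — the shape is more complex than any degree-1 curve.
(b) Putting this together gives p.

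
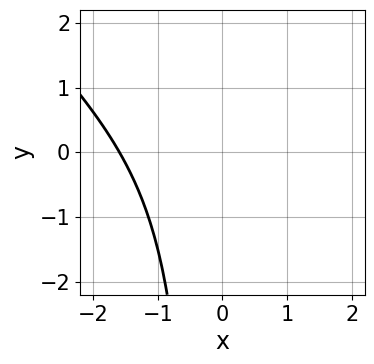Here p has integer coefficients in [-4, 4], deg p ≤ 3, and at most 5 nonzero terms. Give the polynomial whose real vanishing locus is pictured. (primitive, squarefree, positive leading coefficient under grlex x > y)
2*x^3 + 2*x^2*y + 2*x^2 + 3

First, the degree is 3 — a generic line meets the curve in up to 3 points.
Next, against the integer gridlines: it misses every integer gridline on the y-axis.
Finally, these observations pin down the coefficients.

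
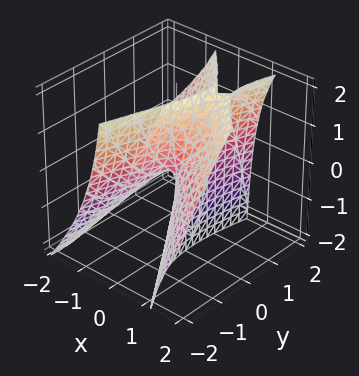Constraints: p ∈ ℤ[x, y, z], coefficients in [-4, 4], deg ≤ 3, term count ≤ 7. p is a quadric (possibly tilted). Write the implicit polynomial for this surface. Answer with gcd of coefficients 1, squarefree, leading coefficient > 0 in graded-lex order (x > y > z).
First, deg p = 2.
Then, against the integer gridlines: one x-axis crossing is at x = 0; one y-axis crossing is at y = 0; it crosses the z-axis at the gridline z = 0.
Finally, putting this together gives p.

3*x^2 + 2*x*y - 3*x*z - y^2 + z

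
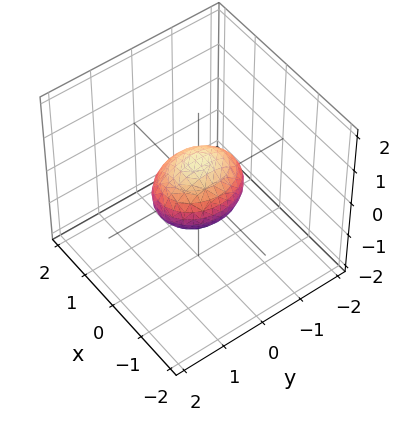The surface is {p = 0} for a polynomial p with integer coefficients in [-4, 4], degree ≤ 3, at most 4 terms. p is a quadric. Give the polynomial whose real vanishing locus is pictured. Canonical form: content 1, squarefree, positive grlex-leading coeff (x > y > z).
(a) Degree: a closed, bounded, convex surface; a quadric, so deg p = 2.
(b) Symmetries: mirror symmetry x ↦ −x ⇒ only even powers of x; mirror symmetry y ↦ −y ⇒ only even powers of y; mirror symmetry z ↦ −z ⇒ only even powers of z.
(c) Against the integer gridlines: among the integer gridlines, it crosses the y-axis at y ∈ {-1, 1}.
(d) Together with the visible shape, these determine p as stated.

3*x^2 + 2*y^2 + 3*z^2 - 2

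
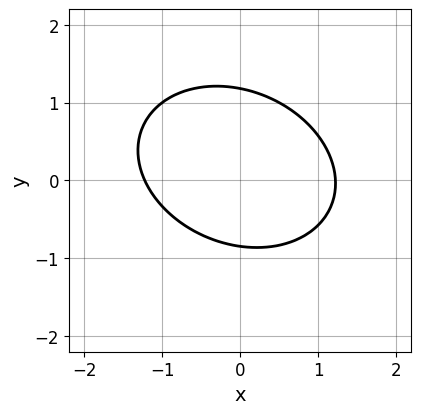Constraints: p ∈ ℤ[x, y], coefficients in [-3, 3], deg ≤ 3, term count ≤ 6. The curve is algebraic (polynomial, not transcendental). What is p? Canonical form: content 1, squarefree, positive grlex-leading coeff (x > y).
(a) Degree: a generic line meets the curve in up to 2 points, so deg p = 2.
(b) Putting this together gives p.

2*x^2 + x*y + 3*y^2 - y - 3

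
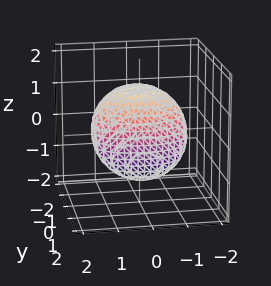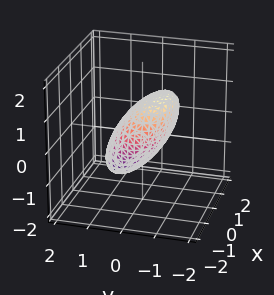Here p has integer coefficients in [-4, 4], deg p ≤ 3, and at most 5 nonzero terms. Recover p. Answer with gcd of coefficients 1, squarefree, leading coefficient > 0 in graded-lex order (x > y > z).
(a) Degree: the shape is more complex than any degree-1 surface, so deg p = 2.
(b) Observable constraints: the z-axis gridline crossings are at z ∈ {-1, 1}.
(c) The integer polynomial consistent with all of this is the stated p.

x^2 + 3*y^2 + 3*y*z + 2*z^2 - 2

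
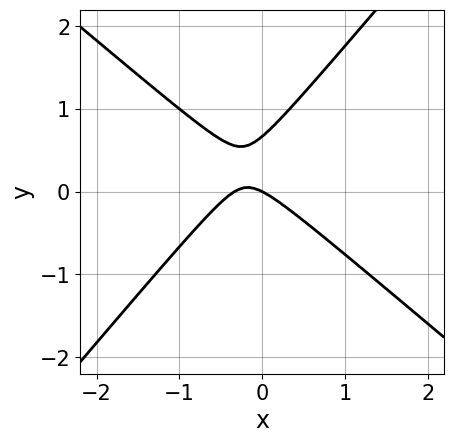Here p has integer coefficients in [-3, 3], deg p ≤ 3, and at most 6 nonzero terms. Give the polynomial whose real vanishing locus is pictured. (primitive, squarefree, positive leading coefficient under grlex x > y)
3*x^2 + x*y - 3*y^2 + x + 2*y

1. Degree: the shape is more complex than any degree-1 curve, so deg p = 2.
2. From the visible intercepts: one y-axis crossing is at y = 0; it meets the x-axis at x = 0 (among the integer gridlines).
3. Solving for integer coefficients yields p as stated.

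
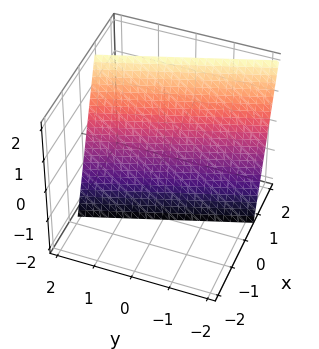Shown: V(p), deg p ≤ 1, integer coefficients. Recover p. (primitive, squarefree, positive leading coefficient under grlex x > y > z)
3*x + y - z - 2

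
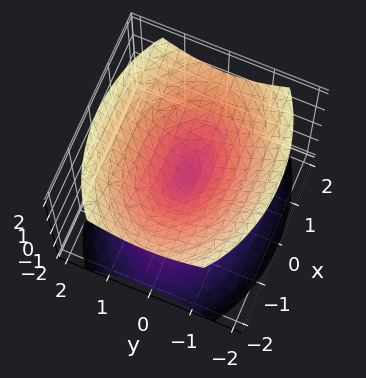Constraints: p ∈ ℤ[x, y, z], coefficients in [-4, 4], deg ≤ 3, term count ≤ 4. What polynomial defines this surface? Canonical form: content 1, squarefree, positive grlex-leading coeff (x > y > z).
x^2 + 2*y^2 - 2*z^2

1. There are 2 components. They look like related sheets of one shape, so recover p as a whole.
2. The degree is 2 — a double cone through the origin; a quadric.
3. Symmetries: mirror symmetry x ↦ −x ⇒ only even powers of x; the y ↦ −y reflection is a symmetry, so y appears only in even powers; the z ↦ −z reflection is a symmetry, so z appears only in even powers.
4. Checking where it meets the axes: one y-axis crossing is at y = 0; it crosses the z-axis at the gridline z = 0.
5. Fitting integer coefficients to these (and the overall shape) gives p.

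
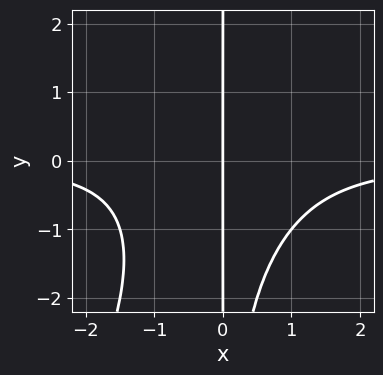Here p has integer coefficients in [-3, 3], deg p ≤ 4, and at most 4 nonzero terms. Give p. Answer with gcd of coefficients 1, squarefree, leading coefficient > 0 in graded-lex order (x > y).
2*x^3*y - x^2*y^2 + 3*x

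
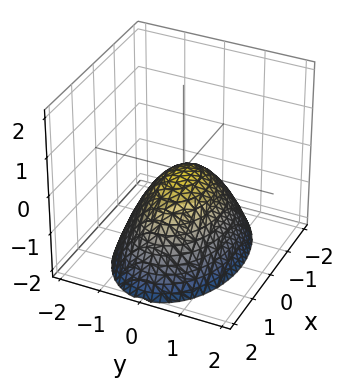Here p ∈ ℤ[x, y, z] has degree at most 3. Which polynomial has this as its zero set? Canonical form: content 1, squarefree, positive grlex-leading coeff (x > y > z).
First, the degree is 2 — a paraboloid; a quadric.
Then, symmetries: mirror symmetry y ↦ −y ⇒ only even powers of y; it's symmetric under x → −x, forcing even powers of x.
Then, from the visible intercepts: it crosses the z-axis at the gridline z = 0; it crosses the x-axis at the gridline x = 0; it meets the y-axis at y = 0 (among the integer gridlines).
Finally, matching integer coefficients to the picture gives p.

x^2 + 2*y^2 + 2*z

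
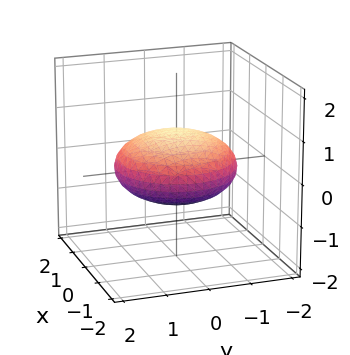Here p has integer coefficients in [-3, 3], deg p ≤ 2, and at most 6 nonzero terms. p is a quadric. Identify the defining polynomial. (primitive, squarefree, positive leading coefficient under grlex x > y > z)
1. Degree: bounded and convex; a quadric, so deg p = 2.
2. Symmetries: rotational symmetry about the z-axis ⇒ p depends on x, y only through x² + y²; mirror symmetry z ↦ −z ⇒ only even powers of z.
3. Observable constraints: a circular section at z = 0 has radius between 1 and 2.
4. Assembling these constraints gives the stated polynomial.

x^2 + y^2 + 3*z^2 - 2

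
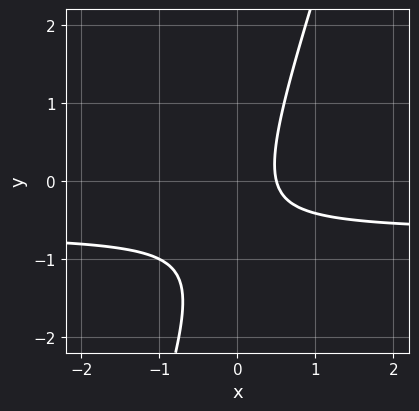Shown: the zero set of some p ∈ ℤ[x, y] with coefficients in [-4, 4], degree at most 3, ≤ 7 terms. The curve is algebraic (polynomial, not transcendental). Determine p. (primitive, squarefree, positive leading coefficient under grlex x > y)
3*x*y - y^2 + 2*x - y - 1

1. The degree is 2 — no degree-1 curve has this shape.
2. From the visible intercepts: no y-intercept at any integer in the box.
3. Putting this together gives p.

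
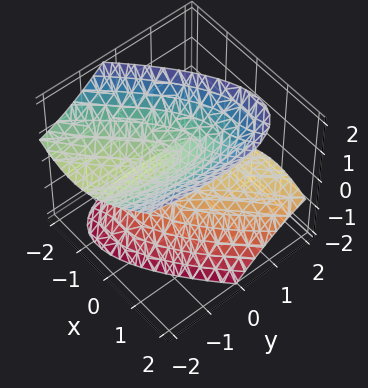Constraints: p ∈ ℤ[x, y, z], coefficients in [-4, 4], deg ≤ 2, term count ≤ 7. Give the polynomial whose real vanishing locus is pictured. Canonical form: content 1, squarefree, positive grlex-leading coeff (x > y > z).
3*x^2 - 3*x*y + y^2 + 3*y*z - 3*z^2 + 2

First, I count 2 distinct pieces.
Then, degree: the shape is more complex than any degree-1 surface, so deg p = 2.
Then, checking where it meets the axes: it misses every integer gridline on the x-axis; no y-intercept at any integer in the box.
Finally, matching integer coefficients to the picture gives p.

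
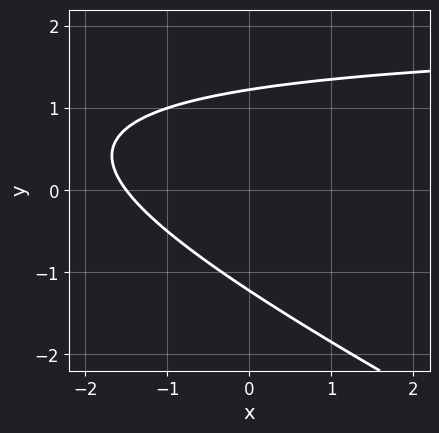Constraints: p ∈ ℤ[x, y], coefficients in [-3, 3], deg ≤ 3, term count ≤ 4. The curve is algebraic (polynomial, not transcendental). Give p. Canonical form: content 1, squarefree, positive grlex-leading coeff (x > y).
x*y + 2*y^2 - 2*x - 3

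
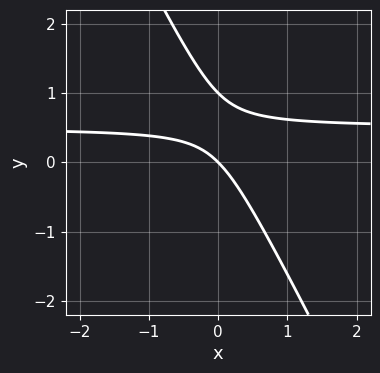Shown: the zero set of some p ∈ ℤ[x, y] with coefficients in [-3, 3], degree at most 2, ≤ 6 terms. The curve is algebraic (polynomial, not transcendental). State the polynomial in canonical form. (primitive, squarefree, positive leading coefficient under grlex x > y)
1. The degree is 2 — the shape is more complex than any degree-1 curve.
2. Observable constraints: among the integer gridlines, it crosses the y-axis at y ∈ {0, 1}; it meets the x-axis at x = 0 (among the integer gridlines).
3. Solving for integer coefficients yields p as stated.

2*x*y + y^2 - x - y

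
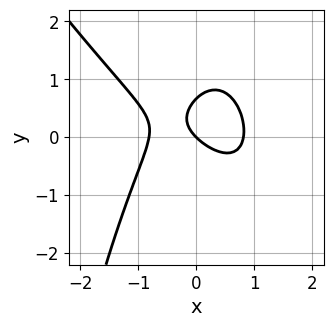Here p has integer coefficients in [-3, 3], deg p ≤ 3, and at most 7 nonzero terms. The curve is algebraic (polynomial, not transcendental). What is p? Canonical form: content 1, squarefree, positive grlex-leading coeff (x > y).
3*x^3 + 2*x^2*y + 3*y^2 - 2*x - 2*y

1. The degree is 3 — no degree-2 curve has this shape.
2. Against the integer gridlines: one x-axis crossing is at x = 0; one y-axis crossing is at y = 0.
3. Putting this together gives p.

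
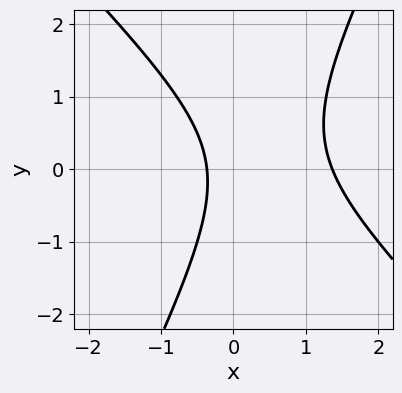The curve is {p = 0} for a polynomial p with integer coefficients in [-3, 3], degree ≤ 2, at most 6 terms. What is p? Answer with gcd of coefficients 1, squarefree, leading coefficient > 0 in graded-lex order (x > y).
1. deg p = 2.
2. Reading off the gridlines: no y-intercept at any integer in the box.
3. Matching integer coefficients to the picture gives p.

2*x^2 + x*y - y^2 - 2*x - 1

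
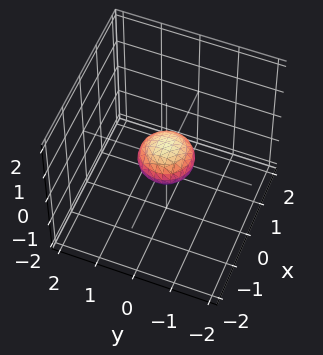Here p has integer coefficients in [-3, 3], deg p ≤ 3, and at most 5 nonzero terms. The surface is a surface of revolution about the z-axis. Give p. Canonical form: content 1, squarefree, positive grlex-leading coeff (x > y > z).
The degree is 2 — the shape is more complex than any degree-1 surface.
By symmetry, the surface is invariant under rotation about z: p = q(x² + y², z).
From the visible intercepts: a circular section at z = 0 has radius between 0 and 1.
These observations pin down the coefficients.

2*x^2 + 2*y^2 + 3*z^2 - 1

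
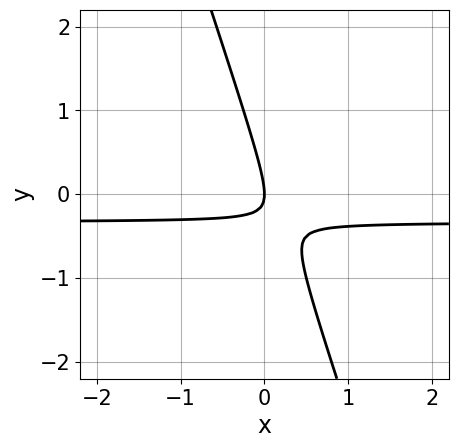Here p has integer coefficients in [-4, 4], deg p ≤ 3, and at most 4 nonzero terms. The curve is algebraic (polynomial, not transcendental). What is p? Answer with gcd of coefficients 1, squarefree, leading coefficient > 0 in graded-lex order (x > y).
deg p = 2. No degree-1 curve has this shape.
Observable constraints: one y-axis crossing is at y = 0; it crosses the x-axis at the gridline x = 0.
These observations pin down the coefficients.

3*x*y + y^2 + x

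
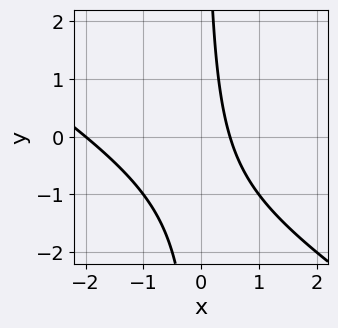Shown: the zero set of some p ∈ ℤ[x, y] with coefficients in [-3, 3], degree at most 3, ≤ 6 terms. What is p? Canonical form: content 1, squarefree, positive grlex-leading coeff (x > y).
2*x^2 + 3*x*y + 3*x - 2

1. The degree is 2 — the shape is more complex than any degree-1 curve.
2. From the axis intercepts and sections: the curve avoids every integer y-axis point in the box; one x-axis crossing is at x = -2.
3. Assembling these constraints gives the stated polynomial.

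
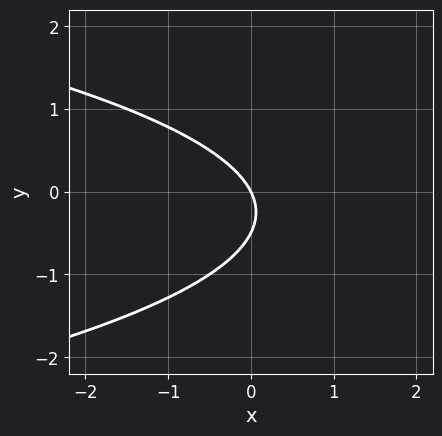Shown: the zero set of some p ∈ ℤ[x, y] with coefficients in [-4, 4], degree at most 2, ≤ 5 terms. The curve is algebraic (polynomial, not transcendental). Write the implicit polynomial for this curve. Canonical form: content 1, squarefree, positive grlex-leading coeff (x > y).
2*y^2 + 2*x + y

First, deg p = 2.
Then, checking where it meets the axes: it crosses the x-axis at the gridline x = 0; it meets the y-axis at y = 0 (among the integer gridlines).
Finally, these observations pin down the coefficients.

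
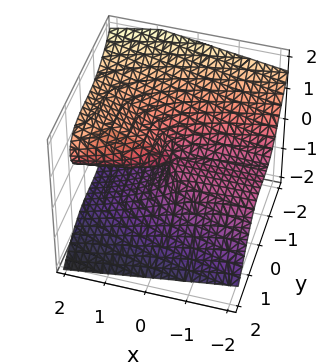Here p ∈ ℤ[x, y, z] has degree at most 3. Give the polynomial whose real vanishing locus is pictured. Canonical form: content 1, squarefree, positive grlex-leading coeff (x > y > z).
2*y^3 + 3*z^3 - 3*x*z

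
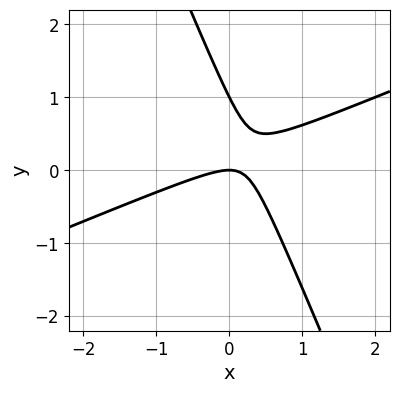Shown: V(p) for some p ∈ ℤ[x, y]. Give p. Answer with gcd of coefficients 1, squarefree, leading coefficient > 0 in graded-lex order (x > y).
x^2 - 2*x*y - y^2 + y

First, deg p = 2.
Next, observable constraints: among the integer gridlines, it crosses the y-axis at y ∈ {0, 1}; it meets the x-axis at x = 0 (among the integer gridlines).
Finally, assembling these constraints gives the stated polynomial.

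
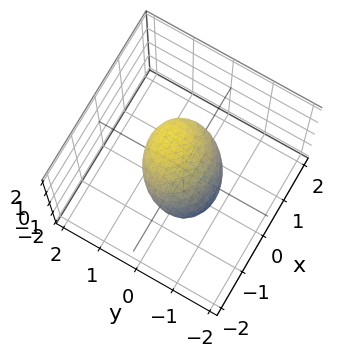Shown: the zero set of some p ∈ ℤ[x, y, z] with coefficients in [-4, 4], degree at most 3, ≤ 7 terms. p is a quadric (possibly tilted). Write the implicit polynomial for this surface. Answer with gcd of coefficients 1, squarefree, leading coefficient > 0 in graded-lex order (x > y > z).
(a) Degree: no degree-1 surface has this shape, so deg p = 2.
(b) Checking where it meets the axes: the x-axis gridline crossings are at x ∈ {-1, 1}.
(c) Assembling these constraints gives the stated polynomial.

2*x^2 - x*z + 3*y^2 - 3*y*z + 3*z^2 - 2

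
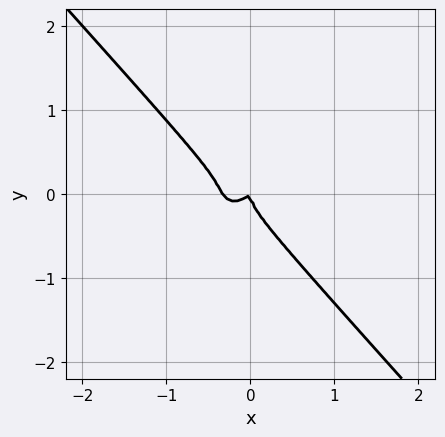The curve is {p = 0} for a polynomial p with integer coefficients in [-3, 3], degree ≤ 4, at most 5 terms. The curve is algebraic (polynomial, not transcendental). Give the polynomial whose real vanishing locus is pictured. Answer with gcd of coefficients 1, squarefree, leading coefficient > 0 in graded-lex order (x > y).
3*x^3 - x^2*y + 3*y^3 + x^2 - x*y

1. The degree is 3 — the shape is more complex than any degree-2 curve.
2. Checking where it meets the axes: it crosses the x-axis at the gridline x = 0; it meets the y-axis at y = 0 (among the integer gridlines).
3. Assembling these constraints gives the stated polynomial.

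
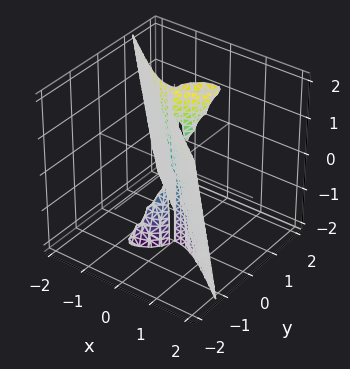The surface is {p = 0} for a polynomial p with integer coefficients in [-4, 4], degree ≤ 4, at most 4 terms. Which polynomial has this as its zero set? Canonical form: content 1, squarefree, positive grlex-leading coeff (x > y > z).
(a) The picture has 2 separate pieces. They look like related sheets of one shape, so recover p as a whole.
(b) The degree is 3 — the shape is more complex than any degree-2 surface.
(c) From the axis intercepts and sections: one y-axis crossing is at y = 0; one x-axis crossing is at x = 0.
(d) The integer polynomial consistent with all of this is the stated p. Check: (0, 0, 2) on the z-axis lies on the surface, and p(0, 0, 2) = 0. ✓

x^3 - x*y*z + 2*y^3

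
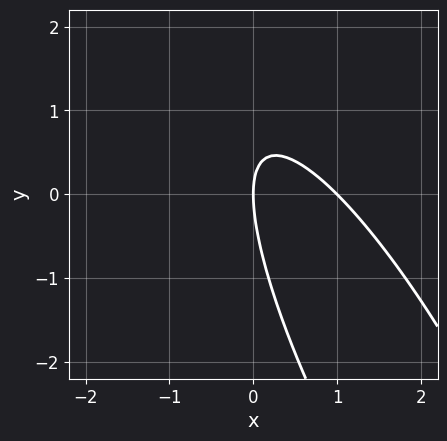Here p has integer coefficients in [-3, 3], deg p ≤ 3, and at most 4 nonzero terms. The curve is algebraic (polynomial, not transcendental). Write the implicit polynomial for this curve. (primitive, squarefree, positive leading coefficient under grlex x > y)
1. The degree is 2 — no degree-1 curve has this shape.
2. Observable constraints: it crosses the y-axis at the gridline y = 0; among the integer gridlines, it crosses the x-axis at x ∈ {0, 1}.
3. These observations pin down the coefficients.

3*x^2 + 3*x*y + y^2 - 3*x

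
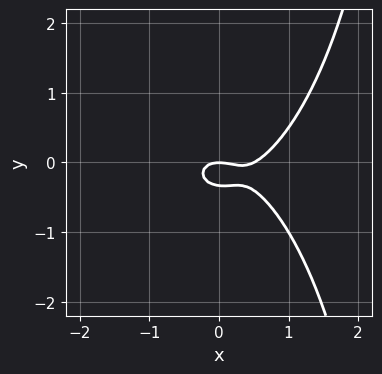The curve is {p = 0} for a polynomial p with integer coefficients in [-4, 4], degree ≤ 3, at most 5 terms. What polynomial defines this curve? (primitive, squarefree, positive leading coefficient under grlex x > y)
2*x^3 + x*y^2 - x^2 - 3*y^2 - y

The degree is 3 — no degree-2 curve has this shape.
Against the integer gridlines: it crosses the x-axis at the gridline x = 0; it meets the y-axis at y = 0 (among the integer gridlines).
Solving for integer coefficients yields p as stated.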